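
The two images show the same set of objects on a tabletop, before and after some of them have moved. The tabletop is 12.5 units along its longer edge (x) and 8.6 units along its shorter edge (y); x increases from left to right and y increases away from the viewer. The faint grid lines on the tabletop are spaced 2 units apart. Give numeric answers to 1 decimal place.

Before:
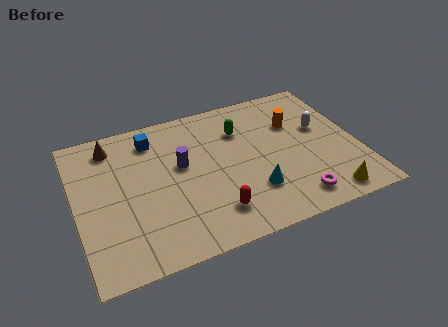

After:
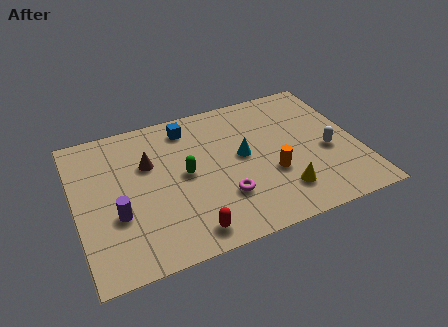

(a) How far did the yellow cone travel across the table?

2.1

The yellow cone was near (10.7, 1.0) before and (8.8, 1.9) after, so it travelled √(1.9² + 0.9²) ≈ 2.1 units.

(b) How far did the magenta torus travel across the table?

3.2

From (9.3, 1.3) to (6.3, 2.5), the magenta torus covered √(3.0² + 1.2²) ≈ 3.2 units.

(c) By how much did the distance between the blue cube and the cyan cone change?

-2.7

The distance was about 6.1 in the first image and 3.4 in the second, so they moved 2.7 units closer together.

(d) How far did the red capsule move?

1.4

The red capsule was near (5.8, 1.8) before and (4.6, 1.1) after, so it travelled √(1.2² + 0.7²) ≈ 1.4 units.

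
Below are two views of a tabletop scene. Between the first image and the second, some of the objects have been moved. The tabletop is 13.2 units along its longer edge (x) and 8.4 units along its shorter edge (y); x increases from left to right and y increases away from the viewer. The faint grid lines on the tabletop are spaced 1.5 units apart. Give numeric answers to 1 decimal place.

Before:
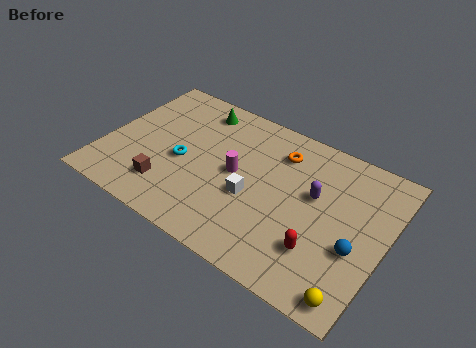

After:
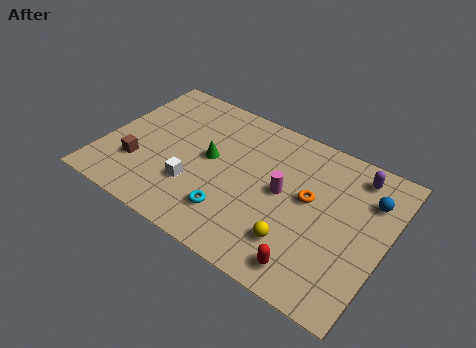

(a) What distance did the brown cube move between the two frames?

1.6

The brown cube was near (3.3, 1.9) before and (1.8, 2.5) after, so it travelled √(1.5² + 0.6²) ≈ 1.6 units.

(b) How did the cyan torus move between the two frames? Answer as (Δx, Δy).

(2.7, -1.7)

From the two frames, the cyan torus sits at roughly (3.7, 3.7) before and (6.4, 2.0) after.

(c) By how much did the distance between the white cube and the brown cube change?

-1.4

Before: roughly 4.1 units apart; after: 2.7. That's 1.4 units closer together.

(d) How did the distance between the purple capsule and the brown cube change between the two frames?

+3.4

The distance was about 7.2 in the first image and 10.6 in the second, so they moved 3.4 units further apart.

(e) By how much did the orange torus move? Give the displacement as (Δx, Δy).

(1.7, -1.8)

The orange torus was at about (7.9, 6.5) and moved to about (9.6, 4.7).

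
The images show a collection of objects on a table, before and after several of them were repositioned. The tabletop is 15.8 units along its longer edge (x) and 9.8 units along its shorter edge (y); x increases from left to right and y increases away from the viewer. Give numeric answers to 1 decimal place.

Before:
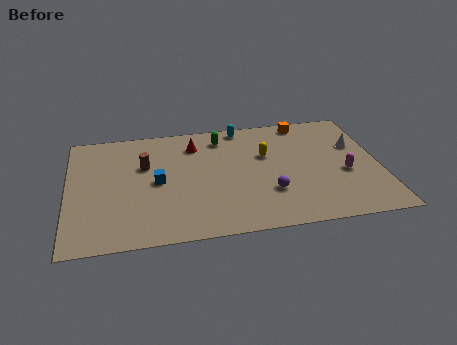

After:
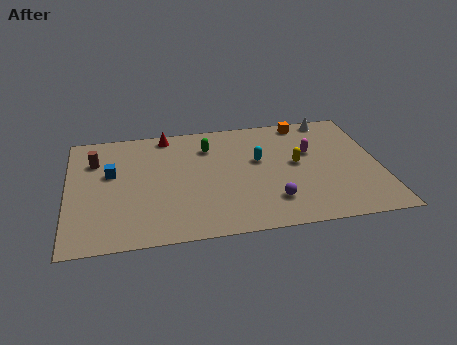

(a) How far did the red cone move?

1.8

The red cone moved from about (6.5, 7.7) to (5.1, 8.8), a distance of √(1.4² + 1.1²) ≈ 1.8.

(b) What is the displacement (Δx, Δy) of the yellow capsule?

(1.5, -1.0)

The yellow capsule was at about (10.1, 6.2) and moved to about (11.6, 5.2).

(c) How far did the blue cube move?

2.5

From (4.5, 4.8) to (2.2, 5.9), the blue cube covered √(2.3² + 1.1²) ≈ 2.5 units.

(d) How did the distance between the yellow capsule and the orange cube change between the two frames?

+0.3

The distance was about 3.3 in the first image and 3.6 in the second, so they moved 0.3 units further apart.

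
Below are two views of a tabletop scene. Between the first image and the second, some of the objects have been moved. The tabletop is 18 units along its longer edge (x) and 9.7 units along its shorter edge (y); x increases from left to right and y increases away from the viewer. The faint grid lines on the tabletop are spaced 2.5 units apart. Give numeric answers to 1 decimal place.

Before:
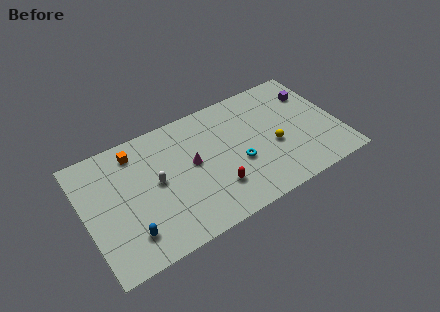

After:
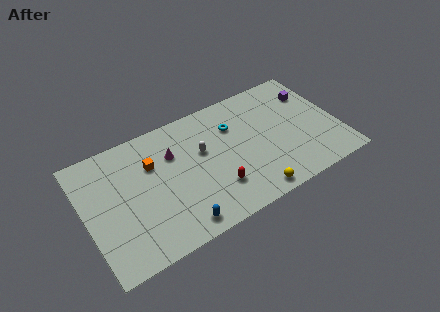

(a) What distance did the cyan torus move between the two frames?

3.1

From (10.7, 3.8) to (10.8, 6.9), the cyan torus covered √(0.1² + 3.1²) ≈ 3.1 units.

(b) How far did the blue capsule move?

3.4

The blue capsule was near (2.7, 2.1) before and (6.0, 1.2) after, so it travelled √(3.3² + 0.9²) ≈ 3.4 units.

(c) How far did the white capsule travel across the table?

3.5

The white capsule was near (5.0, 5.1) before and (8.4, 5.9) after, so it travelled √(3.4² + 0.8²) ≈ 3.5 units.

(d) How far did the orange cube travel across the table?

1.8

The orange cube moved from about (3.9, 8.1) to (4.9, 6.6), a distance of √(1.0² + 1.5²) ≈ 1.8.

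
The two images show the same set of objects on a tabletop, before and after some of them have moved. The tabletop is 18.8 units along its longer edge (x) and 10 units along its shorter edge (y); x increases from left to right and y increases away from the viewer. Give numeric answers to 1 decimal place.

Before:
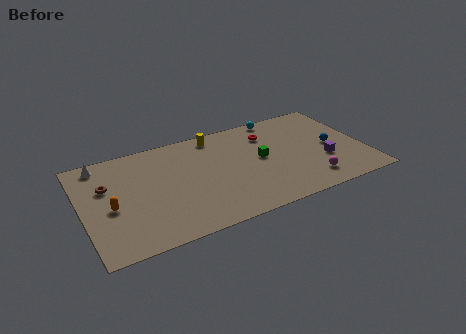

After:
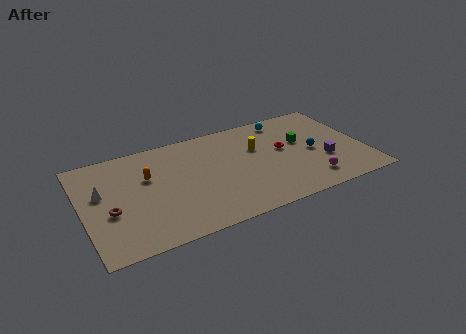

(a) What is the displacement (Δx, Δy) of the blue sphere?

(-1.3, -0.1)

The blue sphere was at about (16.7, 4.8) and moved to about (15.4, 4.7).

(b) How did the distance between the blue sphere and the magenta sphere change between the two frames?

-0.6

The distance was about 3.5 in the first image and 2.9 in the second, so they moved 0.6 units closer together.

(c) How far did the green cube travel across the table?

3.0

From (11.9, 5.3) to (14.8, 6.0), the green cube covered √(2.9² + 0.7²) ≈ 3.0 units.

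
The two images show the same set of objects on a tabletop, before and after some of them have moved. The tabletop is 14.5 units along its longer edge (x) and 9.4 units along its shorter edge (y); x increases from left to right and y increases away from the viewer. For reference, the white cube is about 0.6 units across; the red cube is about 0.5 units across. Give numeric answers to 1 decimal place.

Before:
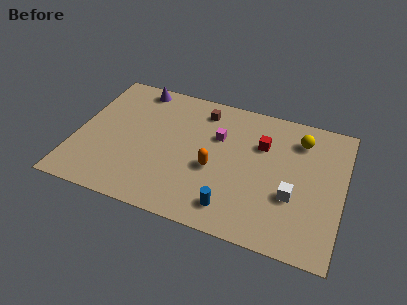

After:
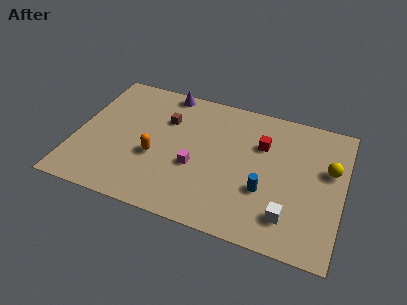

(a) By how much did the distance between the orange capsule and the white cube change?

+3.3

Before: roughly 4.3 units apart; after: 7.6. That's 3.3 units further apart.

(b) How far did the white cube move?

1.4

The white cube was near (11.9, 3.4) before and (11.8, 2.0) after, so it travelled √(0.1² + 1.4²) ≈ 1.4 units.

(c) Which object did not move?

the red cube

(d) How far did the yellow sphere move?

2.3

From (12.0, 7.4) to (13.7, 5.8), the yellow sphere covered √(1.7² + 1.6²) ≈ 2.3 units.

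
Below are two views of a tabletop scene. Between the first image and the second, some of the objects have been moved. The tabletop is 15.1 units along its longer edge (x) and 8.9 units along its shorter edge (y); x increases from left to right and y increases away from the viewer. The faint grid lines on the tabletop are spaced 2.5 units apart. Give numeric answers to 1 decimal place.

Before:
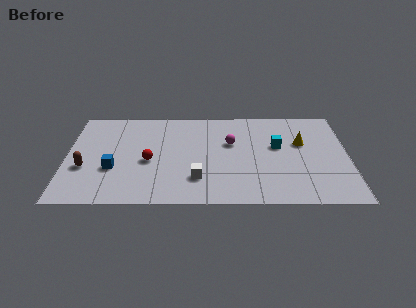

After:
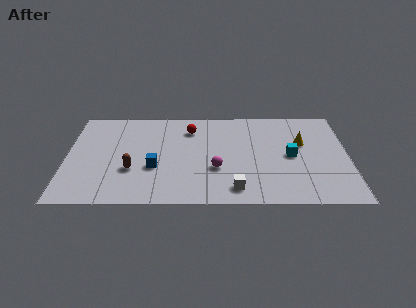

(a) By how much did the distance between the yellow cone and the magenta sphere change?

+1.4

The distance was about 3.8 in the first image and 5.2 in the second, so they moved 1.4 units further apart.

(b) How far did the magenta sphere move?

2.5

From (8.8, 5.6) to (8.0, 3.2), the magenta sphere covered √(0.8² + 2.4²) ≈ 2.5 units.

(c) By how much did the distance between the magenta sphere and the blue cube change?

-3.4

The distance was about 6.7 in the first image and 3.3 in the second, so they moved 3.4 units closer together.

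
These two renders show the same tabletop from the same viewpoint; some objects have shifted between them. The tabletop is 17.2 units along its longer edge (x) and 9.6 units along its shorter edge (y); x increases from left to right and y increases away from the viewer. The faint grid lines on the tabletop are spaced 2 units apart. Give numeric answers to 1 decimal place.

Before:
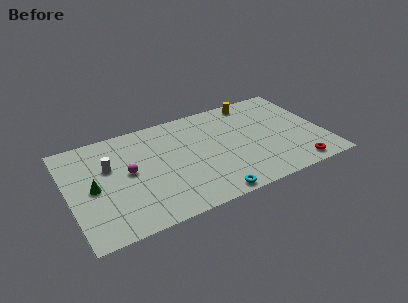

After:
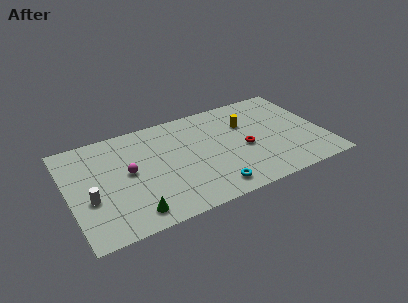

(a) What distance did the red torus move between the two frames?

4.4

The red torus moved from about (14.9, 1.1) to (11.8, 4.2), a distance of √(3.1² + 3.1²) ≈ 4.4.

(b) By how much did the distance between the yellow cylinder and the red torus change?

-5.3

The distance was about 7.6 in the first image and 2.3 in the second, so they moved 5.3 units closer together.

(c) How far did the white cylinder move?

2.8

The white cylinder was near (2.8, 6.1) before and (1.3, 3.7) after, so it travelled √(1.5² + 2.4²) ≈ 2.8 units.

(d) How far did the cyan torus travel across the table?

0.6

The cyan torus moved from about (9.0, 0.8) to (9.2, 1.4), a distance of √(0.2² + 0.6²) ≈ 0.6.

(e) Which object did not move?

the magenta sphere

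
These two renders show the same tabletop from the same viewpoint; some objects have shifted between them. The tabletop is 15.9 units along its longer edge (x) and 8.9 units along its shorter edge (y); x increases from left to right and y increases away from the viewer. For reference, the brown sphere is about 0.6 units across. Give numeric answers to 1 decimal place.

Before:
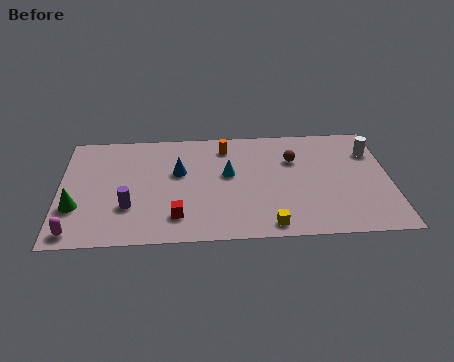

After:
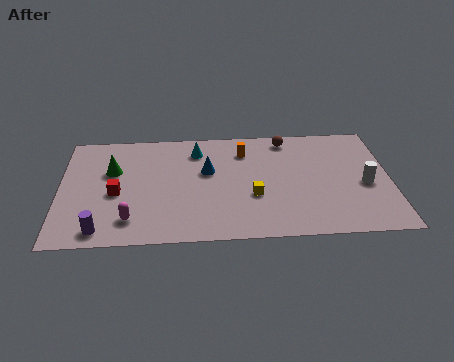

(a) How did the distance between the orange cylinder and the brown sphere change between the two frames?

-1.2

The distance was about 3.5 in the first image and 2.3 in the second, so they moved 1.2 units closer together.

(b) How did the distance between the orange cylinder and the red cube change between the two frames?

+1.0

Before: roughly 5.9 units apart; after: 6.9. That's 1.0 units further apart.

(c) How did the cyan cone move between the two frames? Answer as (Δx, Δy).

(-1.5, 2.0)

The cyan cone was at about (8.1, 5.1) and moved to about (6.6, 7.1).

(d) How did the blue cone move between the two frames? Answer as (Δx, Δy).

(1.4, 0.0)

From the two frames, the blue cone sits at roughly (5.7, 5.4) before and (7.1, 5.4) after.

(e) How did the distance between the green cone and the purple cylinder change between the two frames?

+2.1

Before: roughly 2.5 units apart; after: 4.6. That's 2.1 units further apart.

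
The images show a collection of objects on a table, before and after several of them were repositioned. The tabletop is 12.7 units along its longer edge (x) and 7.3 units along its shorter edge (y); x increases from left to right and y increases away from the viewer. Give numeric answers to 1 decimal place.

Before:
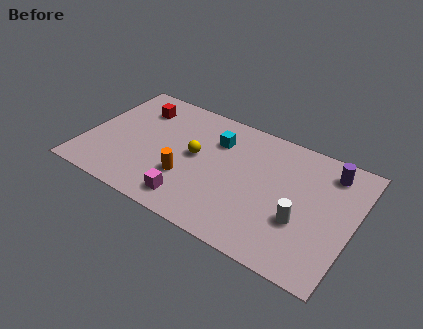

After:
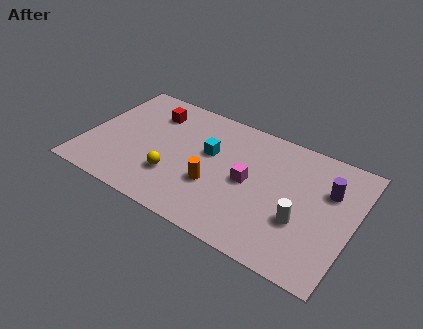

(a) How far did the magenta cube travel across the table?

3.4

From (5.4, 1.2) to (7.8, 3.6), the magenta cube covered √(2.4² + 2.4²) ≈ 3.4 units.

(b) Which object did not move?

the white cylinder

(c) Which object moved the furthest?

the magenta cube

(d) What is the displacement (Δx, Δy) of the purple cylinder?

(0.1, -1.1)

The purple cylinder started near (11.3, 6.0) and ended near (11.4, 4.9).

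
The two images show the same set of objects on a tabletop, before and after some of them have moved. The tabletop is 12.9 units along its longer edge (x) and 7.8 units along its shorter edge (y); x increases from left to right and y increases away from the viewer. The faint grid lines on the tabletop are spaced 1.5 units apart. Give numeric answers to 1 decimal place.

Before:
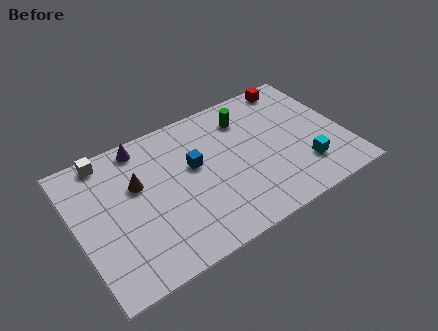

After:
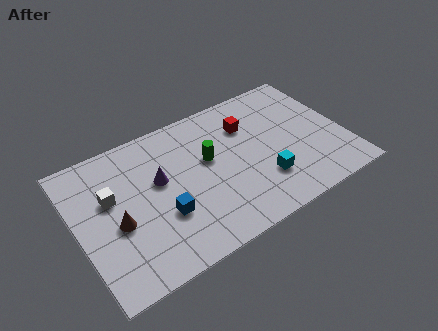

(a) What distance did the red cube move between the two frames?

3.0

The red cube was near (11.1, 7.0) before and (8.5, 5.6) after, so it travelled √(2.6² + 1.4²) ≈ 3.0 units.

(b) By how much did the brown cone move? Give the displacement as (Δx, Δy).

(-1.2, -1.6)

From the two frames, the brown cone sits at roughly (3.0, 4.9) before and (1.8, 3.3) after.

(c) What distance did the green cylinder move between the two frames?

2.6

From (8.5, 6.1) to (6.4, 4.6), the green cylinder covered √(2.1² + 1.5²) ≈ 2.6 units.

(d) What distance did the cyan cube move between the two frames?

2.0

From (10.7, 2.0) to (8.7, 2.2), the cyan cube covered √(2.0² + 0.2²) ≈ 2.0 units.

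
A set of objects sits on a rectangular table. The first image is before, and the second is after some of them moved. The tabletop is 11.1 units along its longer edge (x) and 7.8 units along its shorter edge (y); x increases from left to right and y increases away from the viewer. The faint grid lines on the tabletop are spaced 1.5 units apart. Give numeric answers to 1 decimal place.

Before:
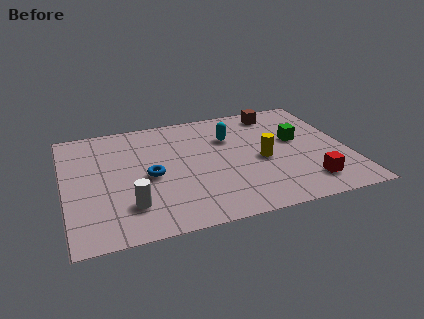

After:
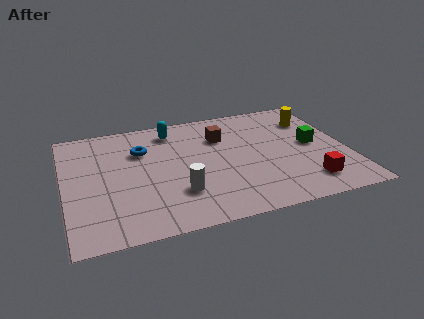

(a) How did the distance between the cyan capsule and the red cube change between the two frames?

+2.3

Before: roughly 4.7 units apart; after: 7.0. That's 2.3 units further apart.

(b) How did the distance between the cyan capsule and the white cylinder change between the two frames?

-1.2

They were about 5.5 units apart before and 4.3 after — 1.2 units closer together.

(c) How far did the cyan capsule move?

2.5

The cyan capsule moved from about (6.6, 5.4) to (4.4, 6.5), a distance of √(2.2² + 1.1²) ≈ 2.5.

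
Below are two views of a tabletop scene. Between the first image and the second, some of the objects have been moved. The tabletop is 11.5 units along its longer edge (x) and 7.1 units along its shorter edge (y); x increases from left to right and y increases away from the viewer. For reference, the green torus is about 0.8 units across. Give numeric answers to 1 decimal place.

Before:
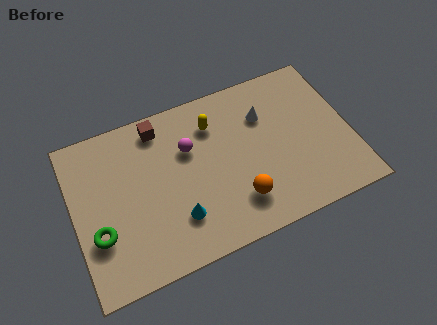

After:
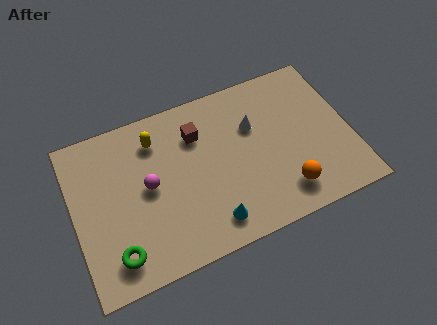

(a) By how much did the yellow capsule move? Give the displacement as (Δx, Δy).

(-2.4, 0.2)

From the two frames, the yellow capsule sits at roughly (6.0, 5.4) before and (3.6, 5.6) after.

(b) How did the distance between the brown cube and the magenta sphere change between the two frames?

+0.9

They were about 1.8 units apart before and 2.7 after — 0.9 units further apart.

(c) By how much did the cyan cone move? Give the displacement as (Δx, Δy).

(1.3, -0.7)

The cyan cone started near (4.1, 1.9) and ended near (5.4, 1.2).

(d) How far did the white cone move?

0.6

From (8.1, 5.0) to (7.6, 4.7), the white cone covered √(0.5² + 0.3²) ≈ 0.6 units.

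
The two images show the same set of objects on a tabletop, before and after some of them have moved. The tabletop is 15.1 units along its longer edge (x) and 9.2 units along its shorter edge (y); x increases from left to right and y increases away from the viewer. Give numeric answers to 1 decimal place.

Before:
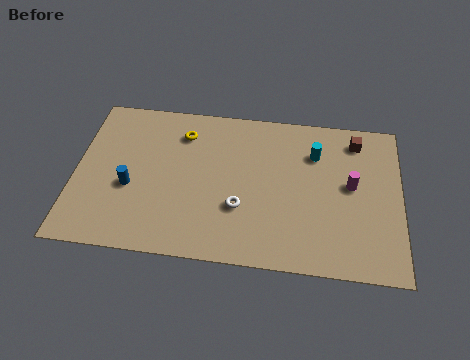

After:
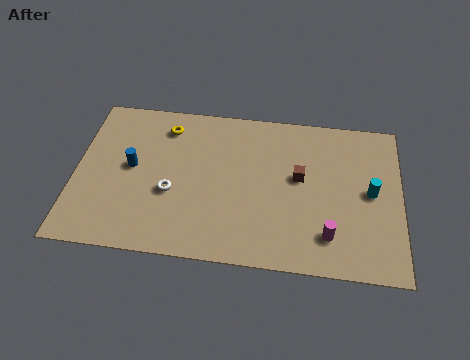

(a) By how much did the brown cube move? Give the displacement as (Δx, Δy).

(-2.6, -2.5)

The brown cube started near (13.0, 7.7) and ended near (10.4, 5.2).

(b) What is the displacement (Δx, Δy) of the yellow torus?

(-0.8, 0.3)

From the two frames, the yellow torus sits at roughly (4.9, 7.2) before and (4.1, 7.5) after.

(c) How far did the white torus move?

3.2

The white torus moved from about (7.7, 3.1) to (4.5, 3.6), a distance of √(3.2² + 0.5²) ≈ 3.2.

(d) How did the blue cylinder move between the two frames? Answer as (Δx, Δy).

(0.0, 1.2)

From the two frames, the blue cylinder sits at roughly (2.6, 3.7) before and (2.6, 4.9) after.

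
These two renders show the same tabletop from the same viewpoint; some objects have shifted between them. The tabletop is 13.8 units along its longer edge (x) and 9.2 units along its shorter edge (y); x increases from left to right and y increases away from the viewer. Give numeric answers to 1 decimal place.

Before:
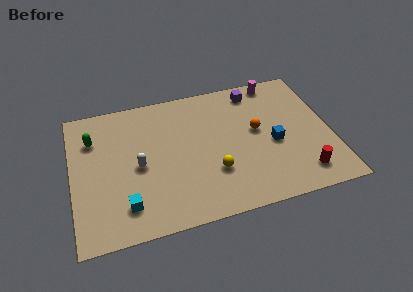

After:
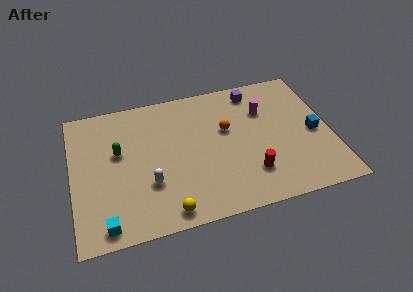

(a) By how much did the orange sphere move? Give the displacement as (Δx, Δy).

(-1.6, 0.5)

The orange sphere started near (9.9, 5.1) and ended near (8.3, 5.6).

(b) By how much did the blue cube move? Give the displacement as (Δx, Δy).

(2.2, 0.2)

The blue cube was at about (10.7, 4.0) and moved to about (12.9, 4.2).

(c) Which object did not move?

the purple cube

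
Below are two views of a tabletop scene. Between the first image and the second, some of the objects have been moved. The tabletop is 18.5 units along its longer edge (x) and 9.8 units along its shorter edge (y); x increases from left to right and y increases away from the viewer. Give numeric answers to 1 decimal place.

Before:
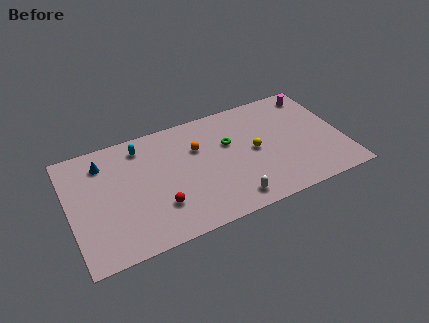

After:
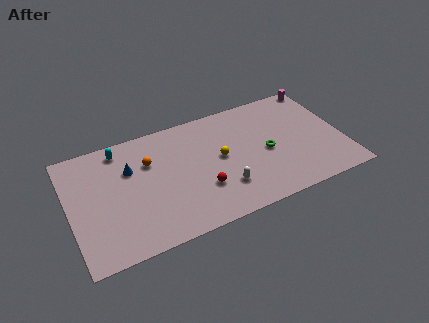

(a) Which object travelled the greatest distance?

the orange sphere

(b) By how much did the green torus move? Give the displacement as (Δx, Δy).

(2.4, -1.7)

The green torus was at about (10.9, 6.2) and moved to about (13.3, 4.5).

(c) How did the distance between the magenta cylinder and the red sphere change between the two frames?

-1.8

They were about 12.6 units apart before and 10.8 after — 1.8 units closer together.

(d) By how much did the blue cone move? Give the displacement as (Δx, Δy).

(1.7, -1.2)

The blue cone started near (2.5, 7.8) and ended near (4.2, 6.6).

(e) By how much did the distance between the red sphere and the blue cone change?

-0.3

Before: roughly 6.0 units apart; after: 5.7. That's 0.3 units closer together.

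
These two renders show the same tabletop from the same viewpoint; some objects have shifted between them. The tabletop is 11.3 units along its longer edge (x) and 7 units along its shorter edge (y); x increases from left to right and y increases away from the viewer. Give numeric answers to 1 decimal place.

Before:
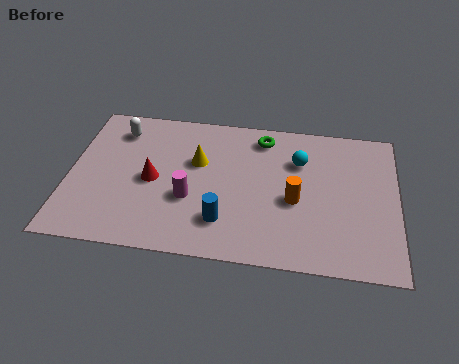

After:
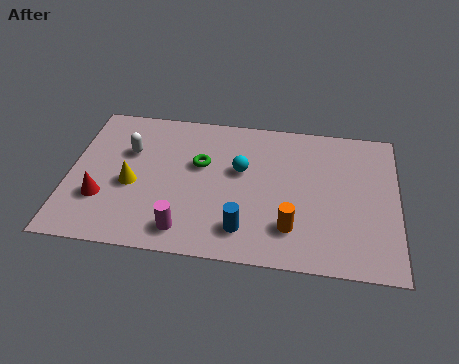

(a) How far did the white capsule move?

1.1

From (1.6, 5.6) to (2.0, 4.6), the white capsule covered √(0.4² + 1.0²) ≈ 1.1 units.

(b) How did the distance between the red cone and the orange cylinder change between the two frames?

+1.6

Before: roughly 4.9 units apart; after: 6.5. That's 1.6 units further apart.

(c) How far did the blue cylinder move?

0.8

The blue cylinder was near (5.4, 1.7) before and (6.1, 1.4) after, so it travelled √(0.7² + 0.3²) ≈ 0.8 units.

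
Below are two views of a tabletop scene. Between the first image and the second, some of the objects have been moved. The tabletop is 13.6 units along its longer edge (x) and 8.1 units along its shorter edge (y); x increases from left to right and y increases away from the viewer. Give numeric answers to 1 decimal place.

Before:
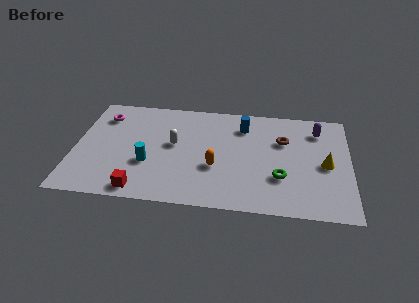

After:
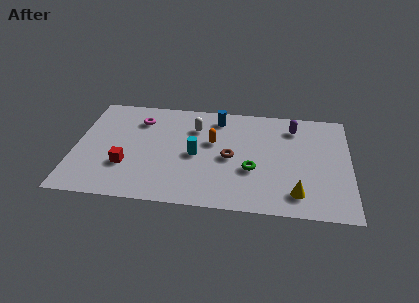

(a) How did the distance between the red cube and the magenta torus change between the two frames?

-2.2

The distance was about 5.8 in the first image and 3.6 in the second, so they moved 2.2 units closer together.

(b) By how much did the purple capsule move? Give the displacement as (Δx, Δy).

(-1.2, 0.1)

The purple capsule was at about (12.0, 6.4) and moved to about (10.8, 6.5).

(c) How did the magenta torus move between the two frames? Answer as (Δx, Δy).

(1.8, -0.1)

The magenta torus was at about (1.3, 6.3) and moved to about (3.1, 6.2).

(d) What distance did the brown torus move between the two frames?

3.1

The brown torus moved from about (10.3, 5.4) to (7.7, 3.8), a distance of √(2.6² + 1.6²) ≈ 3.1.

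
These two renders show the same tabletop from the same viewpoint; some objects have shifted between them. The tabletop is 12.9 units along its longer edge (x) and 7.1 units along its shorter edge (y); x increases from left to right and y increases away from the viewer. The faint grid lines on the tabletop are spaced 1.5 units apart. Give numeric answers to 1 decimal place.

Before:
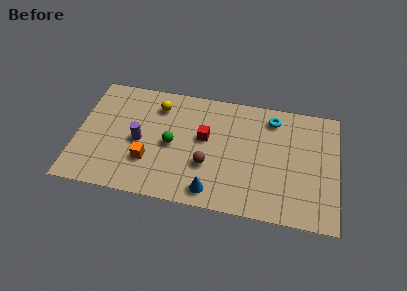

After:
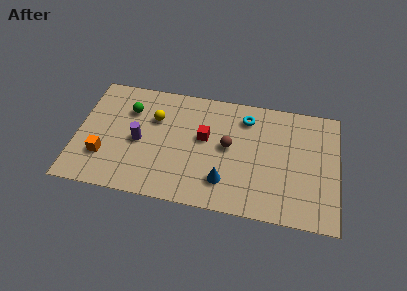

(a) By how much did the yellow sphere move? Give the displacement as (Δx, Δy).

(-0.1, -0.8)

The yellow sphere was at about (3.9, 5.6) and moved to about (3.8, 4.8).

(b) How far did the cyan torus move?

1.3

The cyan torus moved from about (9.6, 5.9) to (8.3, 5.7), a distance of √(1.3² + 0.2²) ≈ 1.3.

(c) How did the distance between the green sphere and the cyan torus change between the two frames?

+0.3

They were about 5.5 units apart before and 5.8 after — 0.3 units further apart.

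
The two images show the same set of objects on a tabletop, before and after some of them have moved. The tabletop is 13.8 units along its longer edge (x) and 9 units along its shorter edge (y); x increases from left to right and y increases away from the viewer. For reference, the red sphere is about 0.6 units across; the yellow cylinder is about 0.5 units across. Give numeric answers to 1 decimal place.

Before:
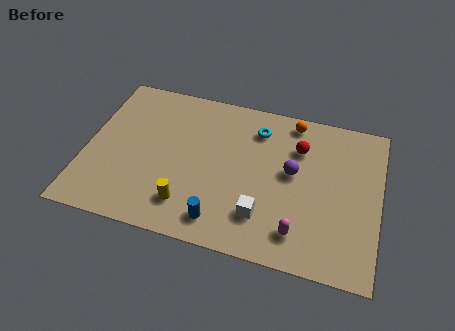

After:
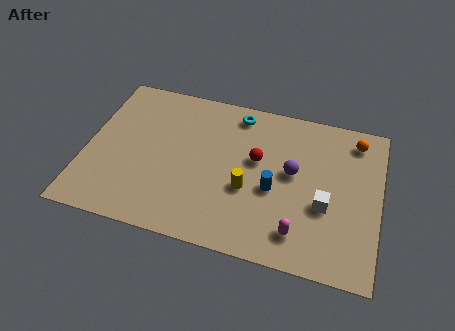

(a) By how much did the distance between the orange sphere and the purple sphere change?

+0.8

Before: roughly 3.0 units apart; after: 3.8. That's 0.8 units further apart.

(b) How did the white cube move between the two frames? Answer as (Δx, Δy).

(2.8, 1.3)

The white cube was at about (8.5, 2.2) and moved to about (11.3, 3.5).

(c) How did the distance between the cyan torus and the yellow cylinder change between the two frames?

-1.6

The distance was about 6.0 in the first image and 4.4 in the second, so they moved 1.6 units closer together.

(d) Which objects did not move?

the magenta capsule and the purple sphere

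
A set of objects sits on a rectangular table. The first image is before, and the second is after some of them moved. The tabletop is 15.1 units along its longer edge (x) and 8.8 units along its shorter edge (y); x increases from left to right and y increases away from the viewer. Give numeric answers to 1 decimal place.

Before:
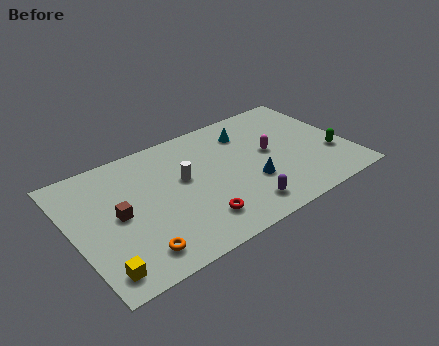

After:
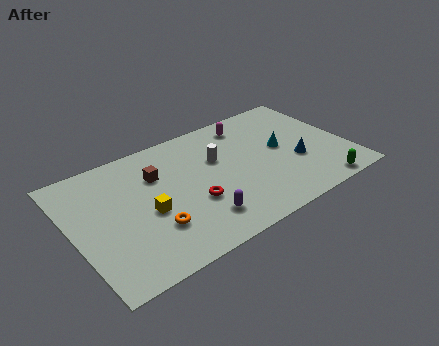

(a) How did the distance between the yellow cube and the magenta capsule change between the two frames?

-3.2

Before: roughly 10.5 units apart; after: 7.3. That's 3.2 units closer together.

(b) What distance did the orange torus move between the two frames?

1.6

The orange torus moved from about (2.9, 1.5) to (4.0, 2.6), a distance of √(1.1² + 1.1²) ≈ 1.6.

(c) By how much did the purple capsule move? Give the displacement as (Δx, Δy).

(-2.3, 0.4)

The purple capsule started near (8.7, 1.5) and ended near (6.4, 1.9).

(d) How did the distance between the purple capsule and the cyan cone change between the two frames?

+0.4

They were about 5.5 units apart before and 5.9 after — 0.4 units further apart.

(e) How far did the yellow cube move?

3.8

The yellow cube moved from about (1.0, 1.3) to (3.9, 3.8), a distance of √(2.9² + 2.5²) ≈ 3.8.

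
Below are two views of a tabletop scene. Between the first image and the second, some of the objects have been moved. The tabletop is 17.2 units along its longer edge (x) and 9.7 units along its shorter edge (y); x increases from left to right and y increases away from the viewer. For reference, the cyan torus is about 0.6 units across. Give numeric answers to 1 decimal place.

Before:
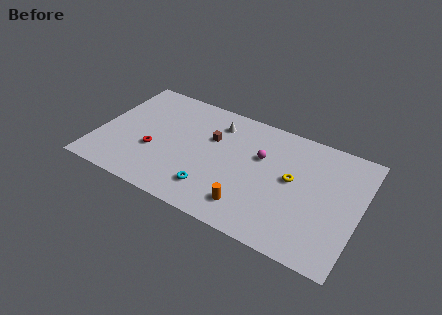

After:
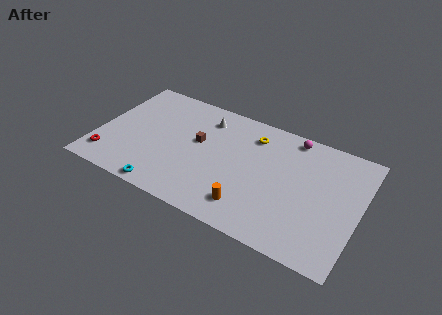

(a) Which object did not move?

the orange cylinder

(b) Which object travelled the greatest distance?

the yellow torus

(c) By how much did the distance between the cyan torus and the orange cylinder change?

+3.0

They were about 2.5 units apart before and 5.5 after — 3.0 units further apart.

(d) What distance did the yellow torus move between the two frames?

3.8

The yellow torus was near (12.8, 5.3) before and (9.9, 7.7) after, so it travelled √(2.9² + 2.4²) ≈ 3.8 units.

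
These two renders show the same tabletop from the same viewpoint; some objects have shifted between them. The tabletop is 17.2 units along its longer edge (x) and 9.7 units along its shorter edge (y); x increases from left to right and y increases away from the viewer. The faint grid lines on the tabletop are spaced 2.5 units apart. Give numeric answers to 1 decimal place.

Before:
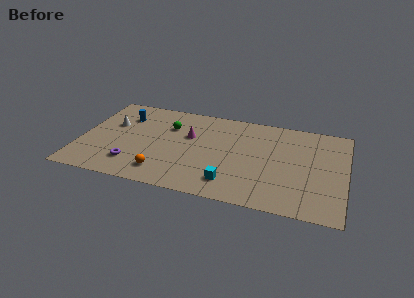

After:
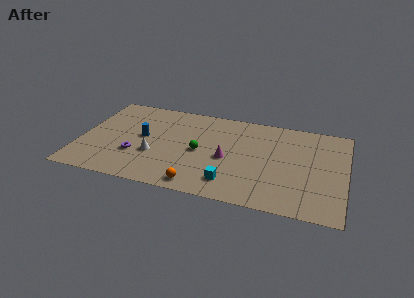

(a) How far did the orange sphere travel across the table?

2.5

The orange sphere was near (5.6, 1.8) before and (8.0, 1.1) after, so it travelled √(2.4² + 0.7²) ≈ 2.5 units.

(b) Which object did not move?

the cyan cube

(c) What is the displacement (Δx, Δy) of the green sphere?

(2.2, -2.2)

From the two frames, the green sphere sits at roughly (5.6, 6.8) before and (7.8, 4.6) after.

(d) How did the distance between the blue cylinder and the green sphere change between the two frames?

+0.8

Before: roughly 3.0 units apart; after: 3.8. That's 0.8 units further apart.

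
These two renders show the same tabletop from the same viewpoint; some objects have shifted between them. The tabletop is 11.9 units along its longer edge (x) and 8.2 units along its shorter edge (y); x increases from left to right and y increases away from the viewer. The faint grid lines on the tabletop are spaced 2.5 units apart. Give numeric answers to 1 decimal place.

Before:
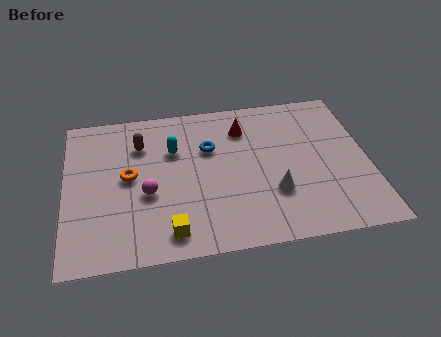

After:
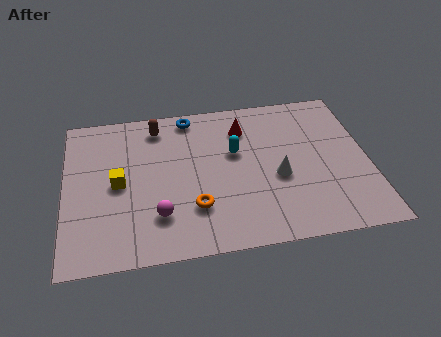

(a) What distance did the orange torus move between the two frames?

3.2

The orange torus moved from about (2.5, 4.3) to (5.0, 2.3), a distance of √(2.5² + 2.0²) ≈ 3.2.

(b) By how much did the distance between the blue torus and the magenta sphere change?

+2.1

Before: roughly 3.3 units apart; after: 5.4. That's 2.1 units further apart.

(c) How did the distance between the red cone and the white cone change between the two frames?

-0.7

Before: roughly 3.8 units apart; after: 3.1. That's 0.7 units closer together.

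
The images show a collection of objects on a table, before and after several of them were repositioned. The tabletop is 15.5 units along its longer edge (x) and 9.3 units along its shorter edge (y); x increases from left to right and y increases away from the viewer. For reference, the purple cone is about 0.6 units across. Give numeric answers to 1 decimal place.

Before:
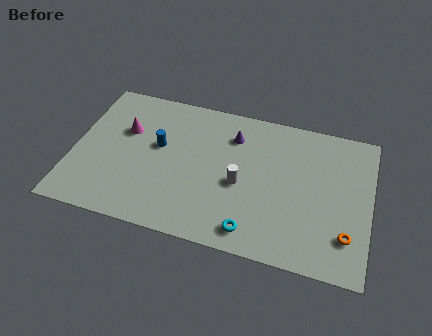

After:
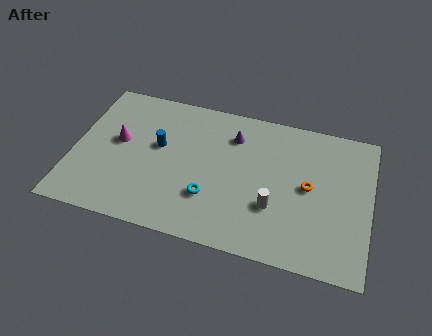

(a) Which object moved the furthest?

the orange torus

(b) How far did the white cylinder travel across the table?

2.1

The white cylinder moved from about (8.8, 4.1) to (10.6, 3.1), a distance of √(1.8² + 1.0²) ≈ 2.1.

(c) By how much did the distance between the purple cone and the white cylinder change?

+1.6

The distance was about 3.1 in the first image and 4.7 in the second, so they moved 1.6 units further apart.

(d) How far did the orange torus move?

3.3

The orange torus was near (14.4, 2.3) before and (12.3, 4.8) after, so it travelled √(2.1² + 2.5²) ≈ 3.3 units.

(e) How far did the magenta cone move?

0.9

From (2.6, 6.0) to (2.3, 5.2), the magenta cone covered √(0.3² + 0.8²) ≈ 0.9 units.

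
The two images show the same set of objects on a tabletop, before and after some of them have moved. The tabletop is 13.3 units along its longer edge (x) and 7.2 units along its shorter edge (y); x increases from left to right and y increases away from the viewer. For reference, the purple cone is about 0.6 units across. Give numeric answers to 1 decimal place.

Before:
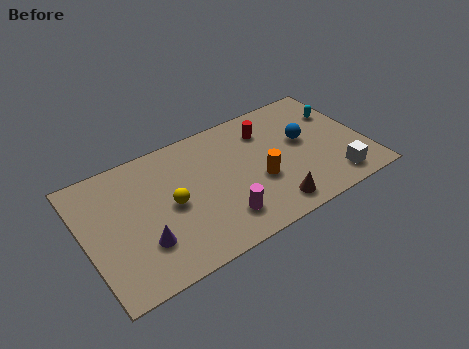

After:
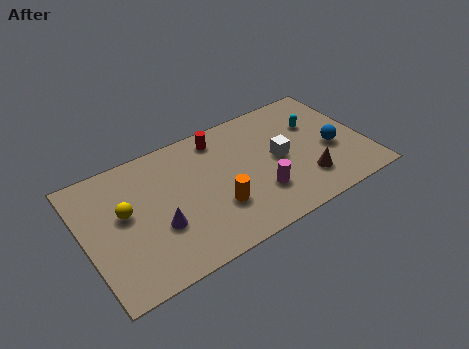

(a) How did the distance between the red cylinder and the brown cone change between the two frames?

+1.1

The distance was about 4.4 in the first image and 5.5 in the second, so they moved 1.1 units further apart.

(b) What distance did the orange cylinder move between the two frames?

2.2

The orange cylinder was near (8.1, 2.8) before and (6.0, 2.3) after, so it travelled √(2.1² + 0.5²) ≈ 2.2 units.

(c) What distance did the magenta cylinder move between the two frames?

2.0

The magenta cylinder was near (6.1, 1.6) before and (8.0, 2.1) after, so it travelled √(1.9² + 0.5²) ≈ 2.0 units.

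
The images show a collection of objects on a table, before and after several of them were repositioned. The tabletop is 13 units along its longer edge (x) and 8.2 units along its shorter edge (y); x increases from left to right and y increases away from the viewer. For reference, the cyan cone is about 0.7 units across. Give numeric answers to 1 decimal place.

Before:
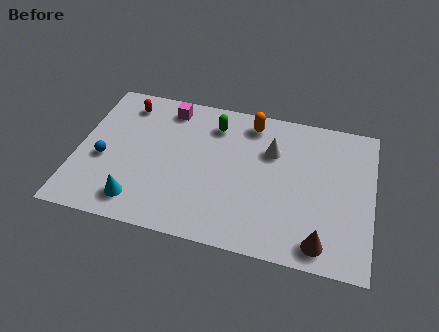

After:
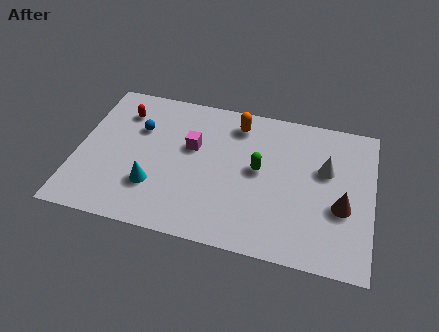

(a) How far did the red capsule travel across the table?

0.5

From (1.9, 6.8) to (1.8, 6.3), the red capsule covered √(0.1² + 0.5²) ≈ 0.5 units.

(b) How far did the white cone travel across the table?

2.5

From (8.5, 5.6) to (10.9, 5.1), the white cone covered √(2.4² + 0.5²) ≈ 2.5 units.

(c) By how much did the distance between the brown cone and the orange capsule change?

-0.8

They were about 6.8 units apart before and 6.0 after — 0.8 units closer together.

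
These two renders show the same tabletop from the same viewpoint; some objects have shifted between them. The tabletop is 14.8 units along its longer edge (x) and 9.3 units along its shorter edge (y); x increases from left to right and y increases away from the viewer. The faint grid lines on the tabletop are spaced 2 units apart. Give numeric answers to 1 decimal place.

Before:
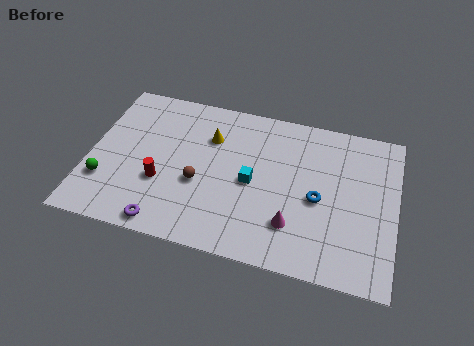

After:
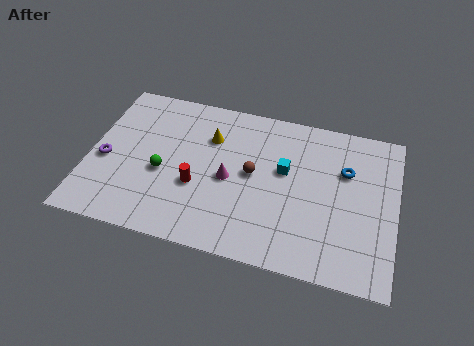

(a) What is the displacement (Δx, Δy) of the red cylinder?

(1.7, 0.2)

The red cylinder was at about (3.6, 3.3) and moved to about (5.3, 3.5).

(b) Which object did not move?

the yellow cone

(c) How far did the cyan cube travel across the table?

1.9

The cyan cube moved from about (7.9, 4.4) to (9.4, 5.5), a distance of √(1.5² + 1.1²) ≈ 1.9.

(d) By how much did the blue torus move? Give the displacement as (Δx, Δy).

(1.2, 2.0)

The blue torus started near (11.1, 4.2) and ended near (12.3, 6.2).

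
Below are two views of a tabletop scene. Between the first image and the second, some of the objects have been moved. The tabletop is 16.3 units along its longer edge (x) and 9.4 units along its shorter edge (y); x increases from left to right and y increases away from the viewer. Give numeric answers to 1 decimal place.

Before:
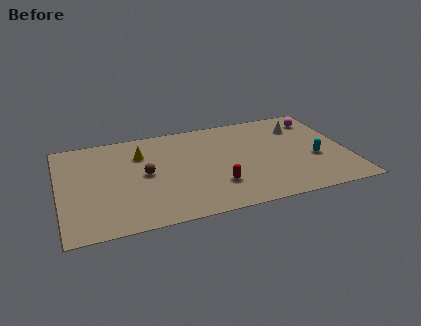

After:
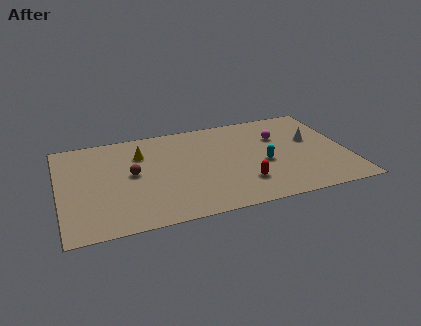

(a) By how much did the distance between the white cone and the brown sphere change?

+0.9

Before: roughly 9.4 units apart; after: 10.3. That's 0.9 units further apart.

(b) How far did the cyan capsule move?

2.9

The cyan capsule moved from about (14.4, 3.7) to (11.5, 4.0), a distance of √(2.9² + 0.3²) ≈ 2.9.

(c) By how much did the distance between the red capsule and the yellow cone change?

+1.2

The distance was about 5.8 in the first image and 7.0 in the second, so they moved 1.2 units further apart.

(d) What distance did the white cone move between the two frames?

1.6

The white cone moved from about (13.9, 7.1) to (14.4, 5.6), a distance of √(0.5² + 1.5²) ≈ 1.6.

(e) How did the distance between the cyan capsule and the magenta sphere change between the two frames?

-1.3

The distance was about 3.9 in the first image and 2.6 in the second, so they moved 1.3 units closer together.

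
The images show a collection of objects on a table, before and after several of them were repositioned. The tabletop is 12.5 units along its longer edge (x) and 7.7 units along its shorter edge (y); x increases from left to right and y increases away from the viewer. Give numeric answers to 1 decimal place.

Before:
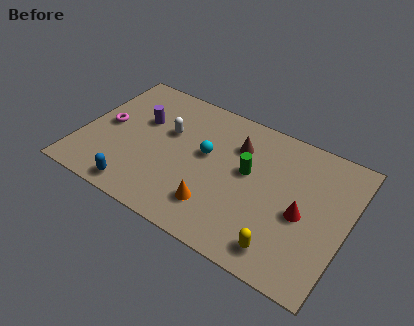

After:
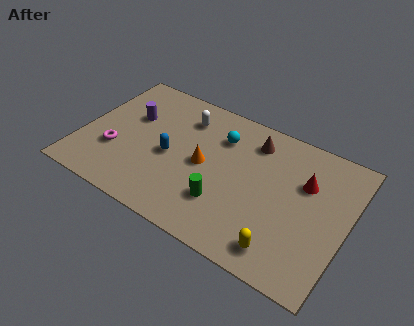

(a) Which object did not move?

the yellow capsule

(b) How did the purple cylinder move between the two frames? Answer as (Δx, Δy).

(-0.5, 0.0)

The purple cylinder was at about (2.6, 4.9) and moved to about (2.1, 4.9).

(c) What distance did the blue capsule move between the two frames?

2.8

From (3.1, 0.9) to (4.2, 3.5), the blue capsule covered √(1.1² + 2.6²) ≈ 2.8 units.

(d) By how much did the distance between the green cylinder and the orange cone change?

-0.8

Before: roughly 2.8 units apart; after: 2.0. That's 0.8 units closer together.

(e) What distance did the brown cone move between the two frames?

0.9

The brown cone was near (7.1, 5.6) before and (7.8, 6.2) after, so it travelled √(0.7² + 0.6²) ≈ 0.9 units.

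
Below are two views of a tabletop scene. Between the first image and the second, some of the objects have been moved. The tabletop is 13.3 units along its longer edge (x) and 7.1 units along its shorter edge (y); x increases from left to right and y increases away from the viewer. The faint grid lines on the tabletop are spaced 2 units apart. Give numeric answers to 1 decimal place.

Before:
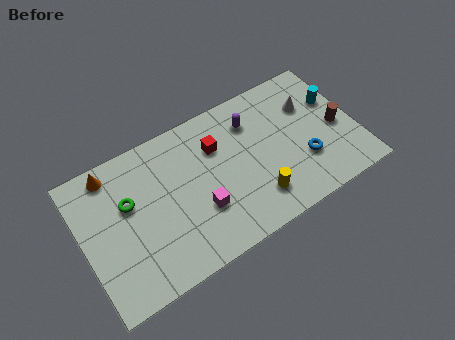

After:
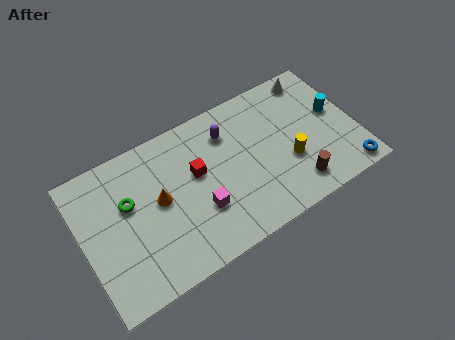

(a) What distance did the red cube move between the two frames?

1.4

The red cube was near (6.7, 5.0) before and (5.6, 4.2) after, so it travelled √(1.1² + 0.8²) ≈ 1.4 units.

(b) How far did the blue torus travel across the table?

2.4

The blue torus was near (10.6, 2.3) before and (12.5, 0.8) after, so it travelled √(1.9² + 1.5²) ≈ 2.4 units.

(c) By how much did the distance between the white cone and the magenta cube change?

+1.0

They were about 6.3 units apart before and 7.3 after — 1.0 units further apart.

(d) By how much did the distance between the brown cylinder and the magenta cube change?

-2.3

They were about 6.9 units apart before and 4.6 after — 2.3 units closer together.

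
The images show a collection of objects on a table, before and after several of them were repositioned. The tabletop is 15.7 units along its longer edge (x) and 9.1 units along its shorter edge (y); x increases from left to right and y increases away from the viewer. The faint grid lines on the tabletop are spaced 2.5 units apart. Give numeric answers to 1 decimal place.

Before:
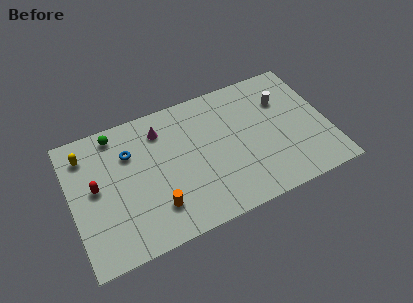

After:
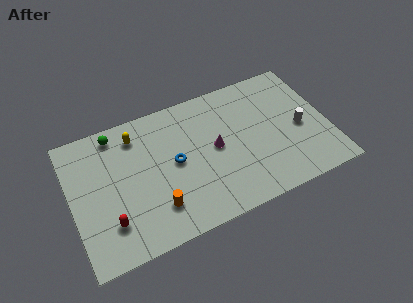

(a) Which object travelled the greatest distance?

the magenta cone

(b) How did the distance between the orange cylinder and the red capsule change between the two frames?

-1.5

The distance was about 4.3 in the first image and 2.8 in the second, so they moved 1.5 units closer together.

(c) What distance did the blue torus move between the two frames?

3.1

From (3.7, 6.4) to (6.3, 4.7), the blue torus covered √(2.6² + 1.7²) ≈ 3.1 units.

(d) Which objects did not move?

the green sphere and the orange cylinder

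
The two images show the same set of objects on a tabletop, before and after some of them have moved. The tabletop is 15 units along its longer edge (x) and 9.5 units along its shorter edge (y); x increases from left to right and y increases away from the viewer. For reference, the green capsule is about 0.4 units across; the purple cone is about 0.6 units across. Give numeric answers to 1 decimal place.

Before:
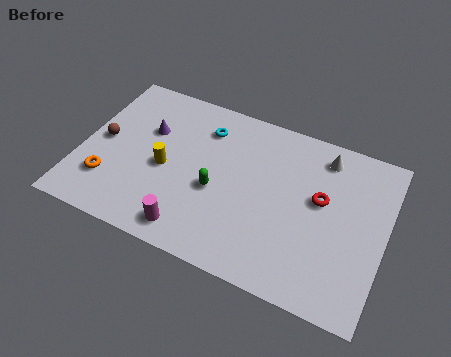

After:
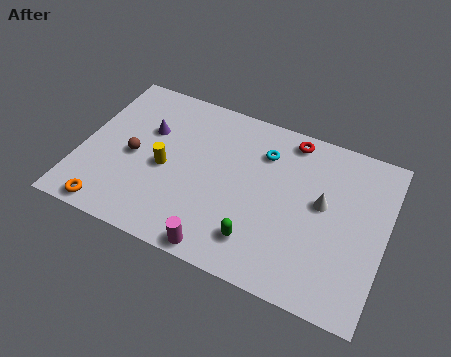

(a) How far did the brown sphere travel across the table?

1.6

The brown sphere was near (1.0, 4.8) before and (2.6, 4.4) after, so it travelled √(1.6² + 0.4²) ≈ 1.6 units.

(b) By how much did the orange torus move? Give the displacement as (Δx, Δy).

(0.3, -1.6)

From the two frames, the orange torus sits at roughly (1.6, 2.5) before and (1.9, 0.9) after.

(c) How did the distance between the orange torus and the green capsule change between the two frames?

+1.9

The distance was about 5.4 in the first image and 7.3 in the second, so they moved 1.9 units further apart.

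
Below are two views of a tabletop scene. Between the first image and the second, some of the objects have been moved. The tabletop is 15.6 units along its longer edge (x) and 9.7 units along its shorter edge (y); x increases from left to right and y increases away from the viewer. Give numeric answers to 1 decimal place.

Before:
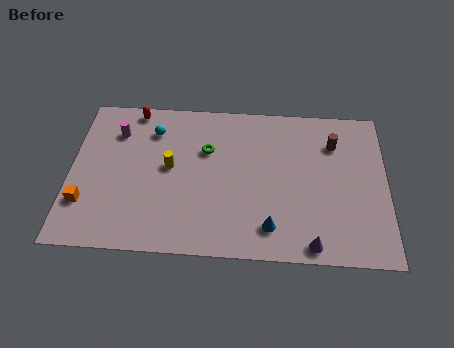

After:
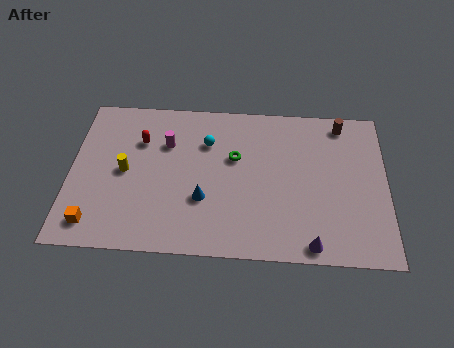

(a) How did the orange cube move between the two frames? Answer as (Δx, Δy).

(0.5, -1.2)

From the two frames, the orange cube sits at roughly (0.8, 2.7) before and (1.3, 1.5) after.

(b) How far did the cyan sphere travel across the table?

2.8

From (4.0, 7.5) to (6.7, 6.9), the cyan sphere covered √(2.7² + 0.6²) ≈ 2.8 units.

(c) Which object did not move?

the purple cone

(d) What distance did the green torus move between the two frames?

1.5

The green torus was near (6.7, 6.4) before and (8.1, 6.0) after, so it travelled √(1.4² + 0.4²) ≈ 1.5 units.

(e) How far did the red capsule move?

2.0

From (3.0, 8.8) to (3.4, 6.8), the red capsule covered √(0.4² + 2.0²) ≈ 2.0 units.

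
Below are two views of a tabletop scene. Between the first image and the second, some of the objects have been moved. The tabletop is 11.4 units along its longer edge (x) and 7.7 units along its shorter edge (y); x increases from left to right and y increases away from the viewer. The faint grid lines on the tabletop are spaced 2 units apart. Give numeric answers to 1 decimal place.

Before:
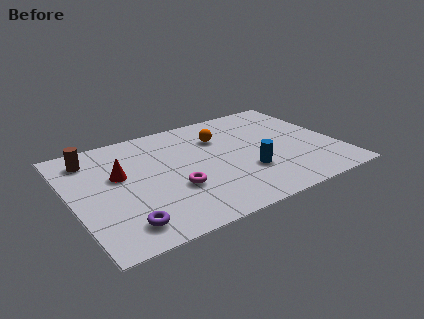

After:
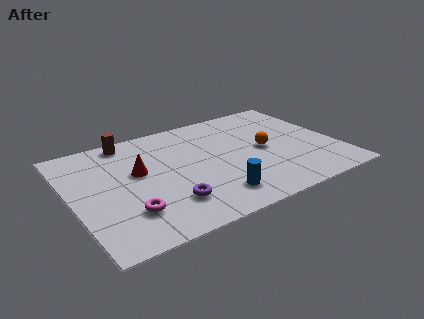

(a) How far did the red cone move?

0.8

The red cone moved from about (2.1, 4.6) to (2.9, 4.5), a distance of √(0.8² + 0.1²) ≈ 0.8.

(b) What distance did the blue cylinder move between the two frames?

1.9

The blue cylinder was near (7.3, 2.5) before and (5.7, 1.5) after, so it travelled √(1.6² + 1.0²) ≈ 1.9 units.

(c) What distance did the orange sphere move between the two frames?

2.4

The orange sphere was near (6.6, 5.5) before and (8.3, 3.8) after, so it travelled √(1.7² + 1.7²) ≈ 2.4 units.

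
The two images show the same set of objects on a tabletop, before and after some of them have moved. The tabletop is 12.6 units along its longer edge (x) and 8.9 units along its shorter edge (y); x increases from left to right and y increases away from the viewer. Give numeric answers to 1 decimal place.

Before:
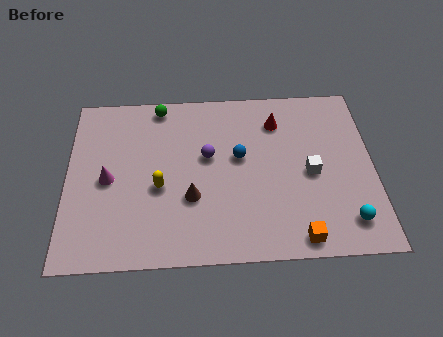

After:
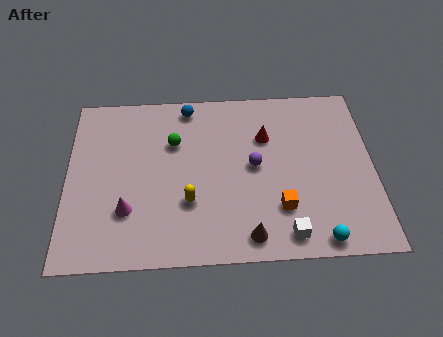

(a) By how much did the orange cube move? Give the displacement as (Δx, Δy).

(-0.7, 1.5)

From the two frames, the orange cube sits at roughly (9.4, 0.9) before and (8.7, 2.4) after.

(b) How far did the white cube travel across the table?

3.2

The white cube was near (10.0, 4.1) before and (8.9, 1.1) after, so it travelled √(1.1² + 3.0²) ≈ 3.2 units.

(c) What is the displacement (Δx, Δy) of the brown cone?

(2.3, -2.0)

The brown cone started near (5.1, 3.1) and ended near (7.4, 1.1).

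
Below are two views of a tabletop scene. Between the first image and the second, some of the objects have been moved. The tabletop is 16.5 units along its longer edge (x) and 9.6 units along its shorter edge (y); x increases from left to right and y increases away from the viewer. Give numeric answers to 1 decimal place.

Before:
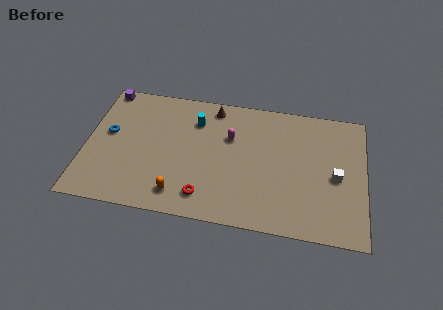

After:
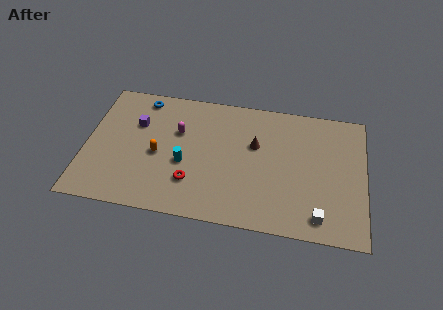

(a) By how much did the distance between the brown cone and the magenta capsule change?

+2.2

They were about 2.4 units apart before and 4.6 after — 2.2 units further apart.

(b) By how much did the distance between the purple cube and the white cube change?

-2.5

The distance was about 14.6 in the first image and 12.1 in the second, so they moved 2.5 units closer together.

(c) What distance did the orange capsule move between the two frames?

3.0

From (5.7, 1.6) to (4.3, 4.3), the orange capsule covered √(1.4² + 2.7²) ≈ 3.0 units.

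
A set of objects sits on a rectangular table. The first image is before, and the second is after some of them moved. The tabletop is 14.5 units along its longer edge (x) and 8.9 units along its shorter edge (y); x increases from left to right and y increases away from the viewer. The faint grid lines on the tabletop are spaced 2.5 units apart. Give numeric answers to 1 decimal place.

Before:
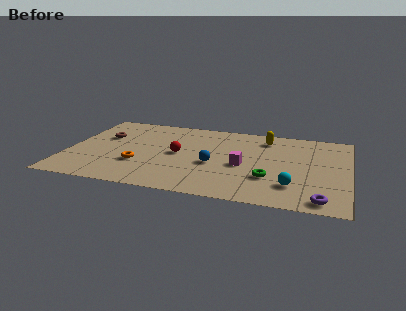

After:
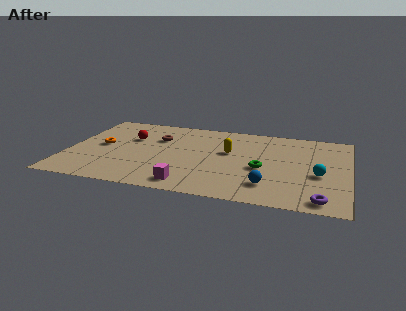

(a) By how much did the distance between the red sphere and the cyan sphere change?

+3.7

Before: roughly 6.4 units apart; after: 10.1. That's 3.7 units further apart.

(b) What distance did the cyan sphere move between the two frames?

2.0

The cyan sphere was near (11.7, 2.2) before and (13.0, 3.7) after, so it travelled √(1.3² + 1.5²) ≈ 2.0 units.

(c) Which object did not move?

the purple torus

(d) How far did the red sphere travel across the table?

2.9

The red sphere was near (5.7, 4.5) before and (3.1, 5.8) after, so it travelled √(2.6² + 1.3²) ≈ 2.9 units.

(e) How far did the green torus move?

1.1

From (10.5, 2.8) to (10.1, 3.8), the green torus covered √(0.4² + 1.0²) ≈ 1.1 units.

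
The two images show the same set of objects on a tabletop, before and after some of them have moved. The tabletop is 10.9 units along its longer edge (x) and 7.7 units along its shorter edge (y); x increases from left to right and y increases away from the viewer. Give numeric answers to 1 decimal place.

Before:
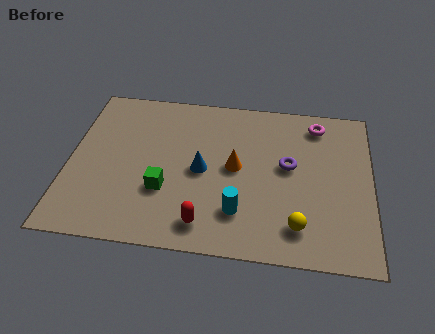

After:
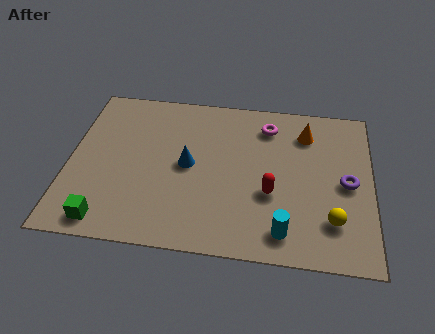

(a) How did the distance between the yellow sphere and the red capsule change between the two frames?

-0.9

They were about 3.3 units apart before and 2.4 after — 0.9 units closer together.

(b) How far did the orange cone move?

3.2

The orange cone moved from about (6.0, 4.0) to (8.5, 6.0), a distance of √(2.5² + 2.0²) ≈ 3.2.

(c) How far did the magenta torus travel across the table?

1.8

The magenta torus was near (8.9, 6.5) before and (7.1, 6.2) after, so it travelled √(1.8² + 0.3²) ≈ 1.8 units.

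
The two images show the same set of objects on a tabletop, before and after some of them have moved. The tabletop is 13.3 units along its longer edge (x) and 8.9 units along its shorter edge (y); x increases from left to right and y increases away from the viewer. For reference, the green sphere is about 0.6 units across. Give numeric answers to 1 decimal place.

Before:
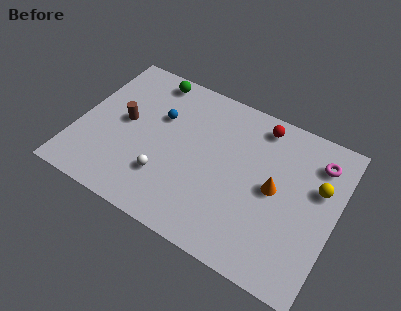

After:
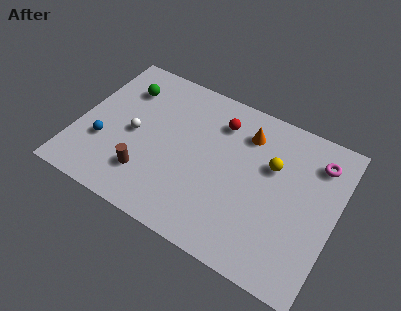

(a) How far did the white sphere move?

2.5

From (4.8, 2.5) to (2.9, 4.2), the white sphere covered √(1.9² + 1.7²) ≈ 2.5 units.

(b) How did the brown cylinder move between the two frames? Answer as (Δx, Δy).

(1.6, -2.5)

From the two frames, the brown cylinder sits at roughly (2.3, 4.7) before and (3.9, 2.2) after.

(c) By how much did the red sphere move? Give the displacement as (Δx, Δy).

(-2.0, -0.8)

The red sphere started near (9.0, 7.7) and ended near (7.0, 6.9).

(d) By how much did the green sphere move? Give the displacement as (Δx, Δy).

(-1.2, -1.2)

From the two frames, the green sphere sits at roughly (3.2, 7.9) before and (2.0, 6.7) after.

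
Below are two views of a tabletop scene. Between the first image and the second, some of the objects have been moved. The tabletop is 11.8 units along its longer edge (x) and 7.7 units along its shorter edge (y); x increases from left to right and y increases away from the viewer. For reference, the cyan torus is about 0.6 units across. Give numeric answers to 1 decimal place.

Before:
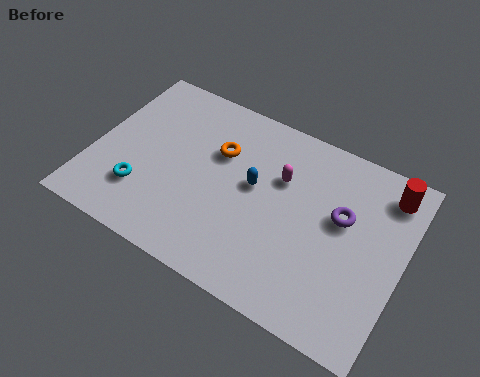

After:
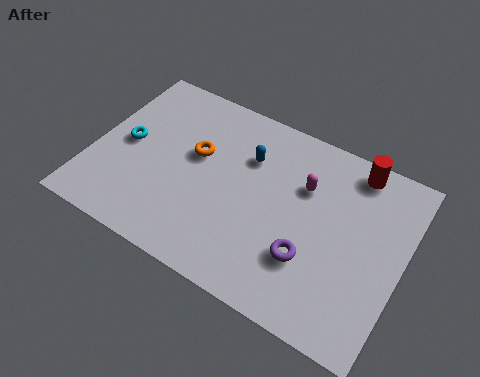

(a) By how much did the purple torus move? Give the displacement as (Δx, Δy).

(-0.9, -2.2)

The purple torus started near (9.4, 4.6) and ended near (8.5, 2.4).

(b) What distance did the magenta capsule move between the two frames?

0.9

The magenta capsule was near (7.0, 5.1) before and (7.9, 5.2) after, so it travelled √(0.9² + 0.1²) ≈ 0.9 units.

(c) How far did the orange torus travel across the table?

0.9

The orange torus was near (4.6, 5.1) before and (3.8, 4.6) after, so it travelled √(0.8² + 0.5²) ≈ 0.9 units.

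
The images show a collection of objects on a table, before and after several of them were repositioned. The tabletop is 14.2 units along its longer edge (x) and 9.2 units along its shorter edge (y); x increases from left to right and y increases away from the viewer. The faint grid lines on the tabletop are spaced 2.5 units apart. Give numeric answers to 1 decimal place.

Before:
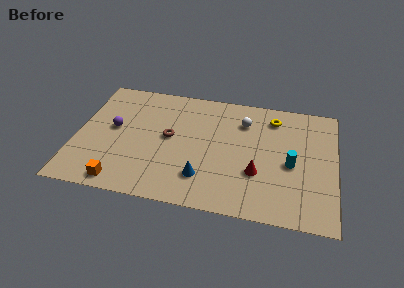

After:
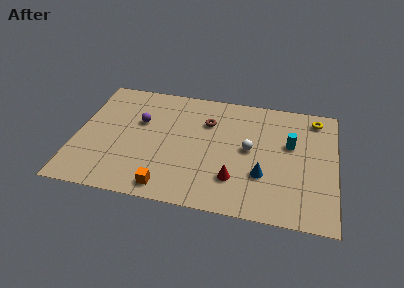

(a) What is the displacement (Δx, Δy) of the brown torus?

(2.0, 1.6)

The brown torus was at about (5.1, 4.9) and moved to about (7.1, 6.5).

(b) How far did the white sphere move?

2.1

From (9.1, 6.9) to (9.5, 4.8), the white sphere covered √(0.4² + 2.1²) ≈ 2.1 units.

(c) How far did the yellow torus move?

2.3

From (10.7, 7.5) to (13.0, 7.9), the yellow torus covered √(2.3² + 0.4²) ≈ 2.3 units.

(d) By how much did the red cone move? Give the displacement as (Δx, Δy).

(-1.2, -0.7)

The red cone started near (10.0, 3.1) and ended near (8.8, 2.4).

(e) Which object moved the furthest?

the blue cone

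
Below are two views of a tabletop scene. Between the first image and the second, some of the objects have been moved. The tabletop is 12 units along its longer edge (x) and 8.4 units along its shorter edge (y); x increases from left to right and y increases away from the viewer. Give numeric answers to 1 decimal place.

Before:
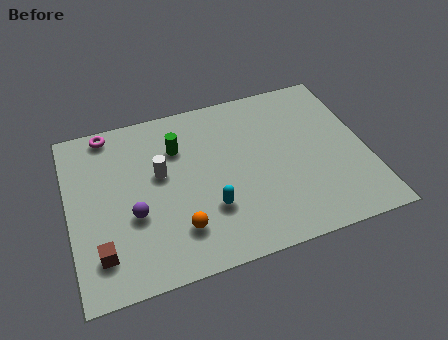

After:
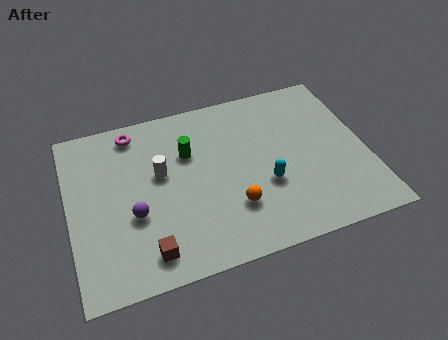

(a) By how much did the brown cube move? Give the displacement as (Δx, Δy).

(1.8, -0.5)

The brown cube was at about (1.1, 1.8) and moved to about (2.9, 1.3).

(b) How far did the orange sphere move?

2.2

The orange sphere was near (4.2, 2.0) before and (6.4, 2.4) after, so it travelled √(2.2² + 0.4²) ≈ 2.2 units.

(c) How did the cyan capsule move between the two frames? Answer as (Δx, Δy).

(2.3, 0.5)

The cyan capsule was at about (5.5, 2.6) and moved to about (7.8, 3.1).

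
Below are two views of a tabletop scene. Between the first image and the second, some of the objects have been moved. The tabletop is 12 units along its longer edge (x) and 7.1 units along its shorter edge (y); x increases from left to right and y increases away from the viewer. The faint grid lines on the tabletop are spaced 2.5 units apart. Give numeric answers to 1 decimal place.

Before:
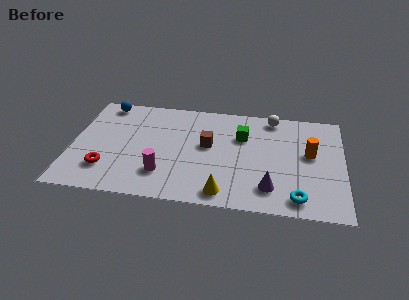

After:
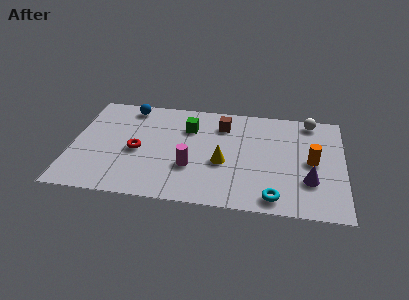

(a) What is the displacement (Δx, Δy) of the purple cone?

(1.7, 0.7)

The purple cone was at about (8.8, 1.5) and moved to about (10.5, 2.2).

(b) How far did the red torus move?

1.9

The red torus was near (1.6, 1.8) before and (2.9, 3.2) after, so it travelled √(1.3² + 1.4²) ≈ 1.9 units.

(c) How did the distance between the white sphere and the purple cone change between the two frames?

-0.7

The distance was about 4.8 in the first image and 4.1 in the second, so they moved 0.7 units closer together.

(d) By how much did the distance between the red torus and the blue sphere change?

-1.5

They were about 4.5 units apart before and 3.0 after — 1.5 units closer together.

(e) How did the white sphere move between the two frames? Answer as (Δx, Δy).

(1.7, 0.0)

The white sphere was at about (8.8, 6.3) and moved to about (10.5, 6.3).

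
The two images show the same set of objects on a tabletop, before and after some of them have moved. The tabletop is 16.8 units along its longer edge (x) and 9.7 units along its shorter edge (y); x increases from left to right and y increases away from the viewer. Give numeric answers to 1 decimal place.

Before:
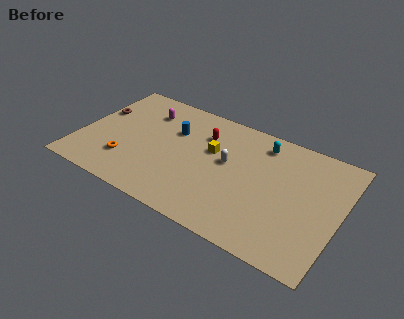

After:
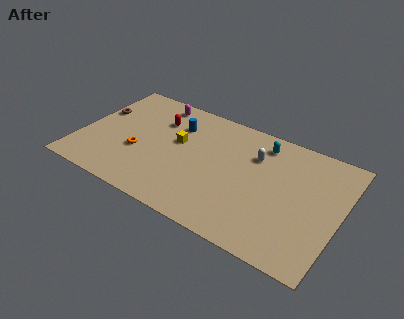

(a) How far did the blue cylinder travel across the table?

0.6

The blue cylinder was near (5.8, 6.5) before and (5.9, 7.1) after, so it travelled √(0.1² + 0.6²) ≈ 0.6 units.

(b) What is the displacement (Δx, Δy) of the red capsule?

(-3.0, -0.1)

From the two frames, the red capsule sits at roughly (7.7, 7.1) before and (4.7, 7.0) after.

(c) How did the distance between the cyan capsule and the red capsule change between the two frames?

+3.0

They were about 3.8 units apart before and 6.8 after — 3.0 units further apart.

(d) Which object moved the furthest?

the red capsule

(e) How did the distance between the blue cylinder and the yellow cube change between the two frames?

-1.2

They were about 2.6 units apart before and 1.4 after — 1.2 units closer together.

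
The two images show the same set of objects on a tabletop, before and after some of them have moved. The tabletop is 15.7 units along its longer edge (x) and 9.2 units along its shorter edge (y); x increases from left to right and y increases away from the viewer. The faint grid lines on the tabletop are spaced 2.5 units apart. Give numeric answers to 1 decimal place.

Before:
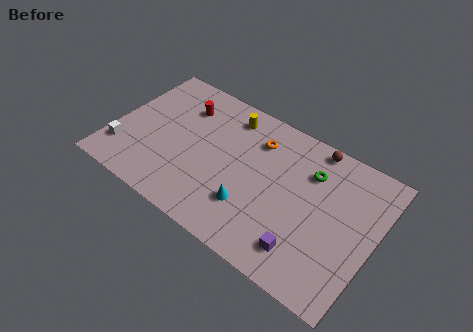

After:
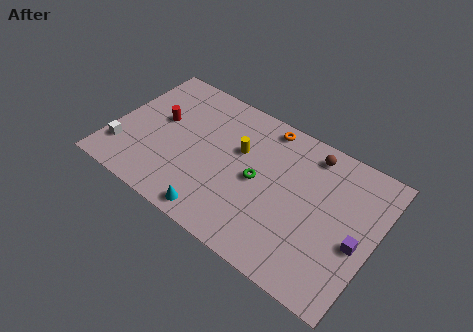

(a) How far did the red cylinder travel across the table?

1.9

From (3.7, 6.9) to (2.6, 5.3), the red cylinder covered √(1.1² + 1.6²) ≈ 1.9 units.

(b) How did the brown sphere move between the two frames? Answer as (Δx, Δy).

(-0.1, -0.5)

The brown sphere was at about (11.5, 8.4) and moved to about (11.4, 7.9).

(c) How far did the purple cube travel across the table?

3.4

The purple cube was near (12.1, 1.8) before and (14.8, 3.9) after, so it travelled √(2.7² + 2.1²) ≈ 3.4 units.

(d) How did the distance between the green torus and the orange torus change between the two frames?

+0.4

The distance was about 3.3 in the first image and 3.7 in the second, so they moved 0.4 units further apart.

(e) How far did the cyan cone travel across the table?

2.4

From (8.7, 2.6) to (6.9, 1.0), the cyan cone covered √(1.8² + 1.6²) ≈ 2.4 units.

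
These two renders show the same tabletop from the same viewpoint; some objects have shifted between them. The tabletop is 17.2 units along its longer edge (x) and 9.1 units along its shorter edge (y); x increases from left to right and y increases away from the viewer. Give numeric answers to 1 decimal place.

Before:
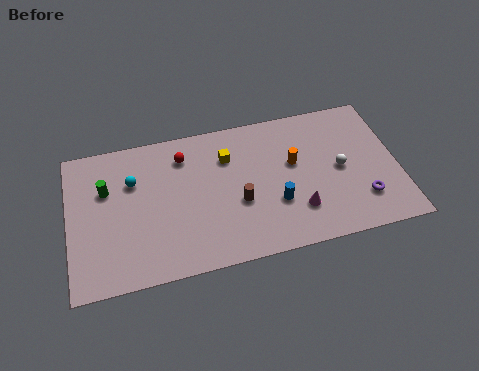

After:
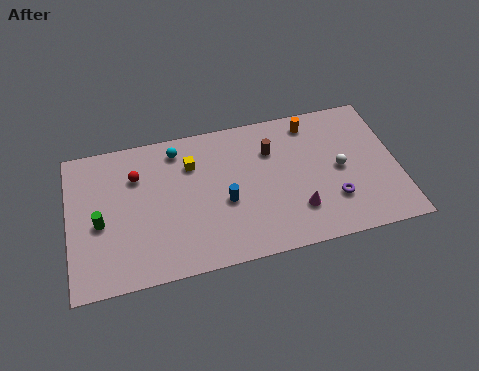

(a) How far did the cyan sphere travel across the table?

2.8

The cyan sphere was near (3.4, 6.2) before and (5.8, 7.7) after, so it travelled √(2.4² + 1.5²) ≈ 2.8 units.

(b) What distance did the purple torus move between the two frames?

1.5

From (15.2, 2.3) to (13.7, 2.6), the purple torus covered √(1.5² + 0.3²) ≈ 1.5 units.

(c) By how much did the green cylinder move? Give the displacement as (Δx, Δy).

(-0.4, -2.0)

The green cylinder started near (2.0, 6.0) and ended near (1.6, 4.0).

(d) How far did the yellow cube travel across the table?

1.9

The yellow cube moved from about (8.4, 6.6) to (6.5, 6.6), a distance of √(1.9² + 0.0²) ≈ 1.9.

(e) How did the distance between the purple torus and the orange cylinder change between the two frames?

+0.7

The distance was about 4.6 in the first image and 5.3 in the second, so they moved 0.7 units further apart.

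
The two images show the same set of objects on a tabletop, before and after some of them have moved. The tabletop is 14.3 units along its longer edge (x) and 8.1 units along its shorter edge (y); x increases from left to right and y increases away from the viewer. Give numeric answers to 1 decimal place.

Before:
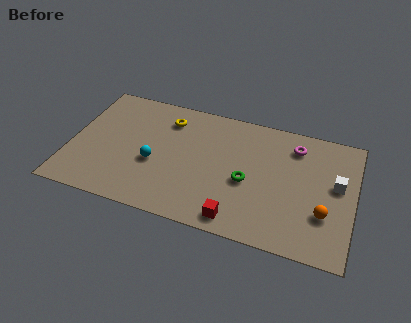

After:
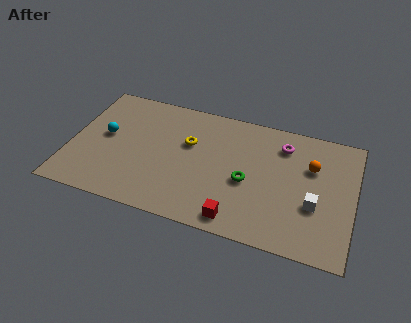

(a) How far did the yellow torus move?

1.8

The yellow torus moved from about (4.7, 6.4) to (5.9, 5.1), a distance of √(1.2² + 1.3²) ≈ 1.8.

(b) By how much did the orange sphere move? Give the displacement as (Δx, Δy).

(-0.8, 2.8)

The orange sphere was at about (12.9, 2.6) and moved to about (12.1, 5.4).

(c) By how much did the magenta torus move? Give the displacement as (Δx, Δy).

(-0.6, -0.1)

The magenta torus was at about (11.2, 6.5) and moved to about (10.6, 6.4).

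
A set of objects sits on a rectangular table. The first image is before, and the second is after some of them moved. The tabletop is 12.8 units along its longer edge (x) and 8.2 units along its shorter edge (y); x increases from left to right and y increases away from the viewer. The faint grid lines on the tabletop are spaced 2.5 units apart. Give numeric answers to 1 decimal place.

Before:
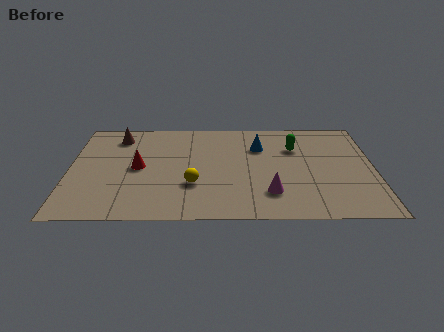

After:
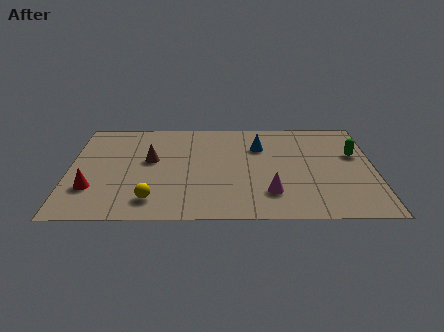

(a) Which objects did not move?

the magenta cone and the blue cone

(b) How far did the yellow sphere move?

2.1

The yellow sphere moved from about (5.2, 2.7) to (3.5, 1.5), a distance of √(1.7² + 1.2²) ≈ 2.1.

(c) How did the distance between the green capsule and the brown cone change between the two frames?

+1.0

Before: roughly 7.6 units apart; after: 8.6. That's 1.0 units further apart.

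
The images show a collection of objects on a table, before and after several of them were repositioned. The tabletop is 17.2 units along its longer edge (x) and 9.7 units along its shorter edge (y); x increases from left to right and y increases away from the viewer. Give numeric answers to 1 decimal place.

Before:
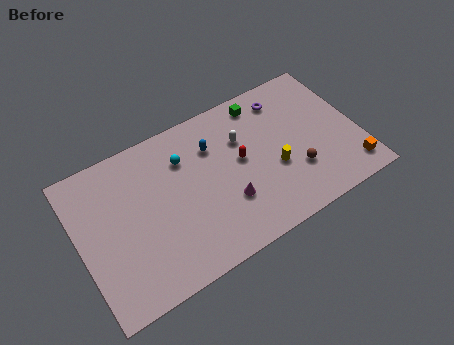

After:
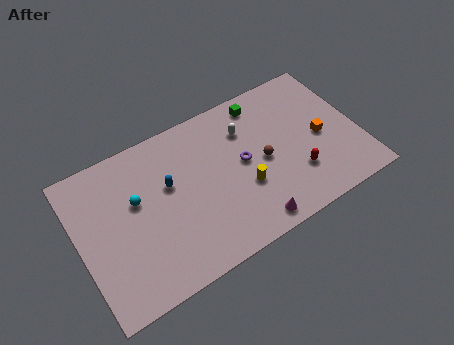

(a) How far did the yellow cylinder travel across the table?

2.0

The yellow cylinder moved from about (11.9, 3.8) to (9.9, 3.5), a distance of √(2.0² + 0.3²) ≈ 2.0.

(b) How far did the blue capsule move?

3.1

The blue capsule moved from about (8.5, 7.0) to (5.6, 5.9), a distance of √(2.9² + 1.1²) ≈ 3.1.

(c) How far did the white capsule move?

0.6

From (10.3, 6.6) to (10.6, 7.1), the white capsule covered √(0.3² + 0.5²) ≈ 0.6 units.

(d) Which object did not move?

the green cube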